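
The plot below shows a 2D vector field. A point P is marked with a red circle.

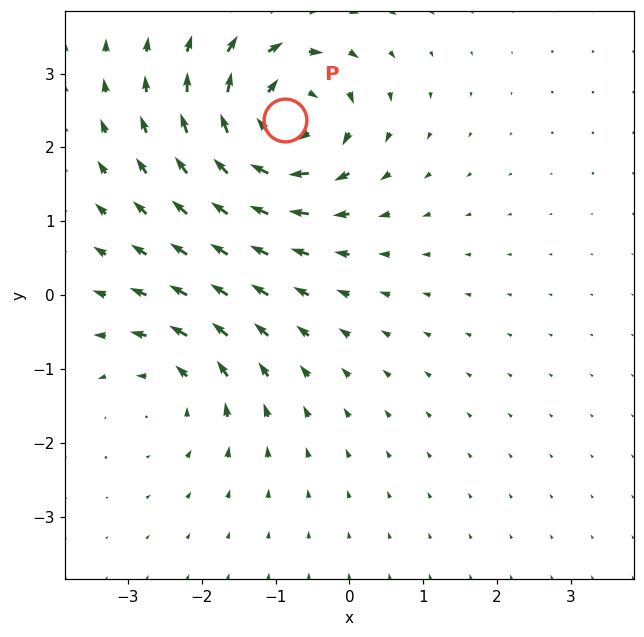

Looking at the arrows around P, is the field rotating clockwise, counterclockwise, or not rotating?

clockwise

Near P at (-0.9, 2.4) the arrows circulate clockwise. The curl (z-component) there is about -6; negative curl means clockwise rotation.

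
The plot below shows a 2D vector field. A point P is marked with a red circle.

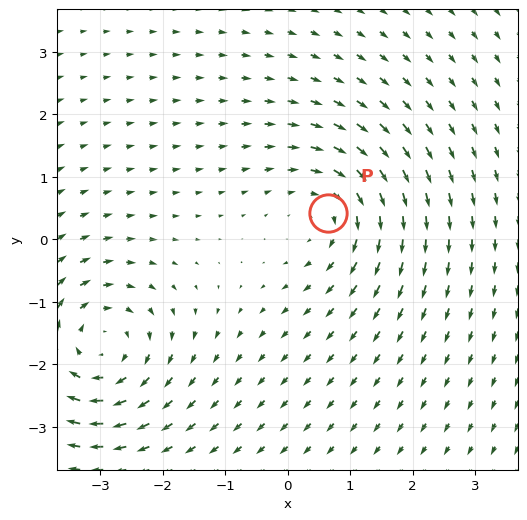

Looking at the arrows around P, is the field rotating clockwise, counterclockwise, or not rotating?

clockwise

Near P at (0.6, 0.4) the arrows circulate clockwise. The curl (z-component) there is about -4; negative curl means clockwise rotation.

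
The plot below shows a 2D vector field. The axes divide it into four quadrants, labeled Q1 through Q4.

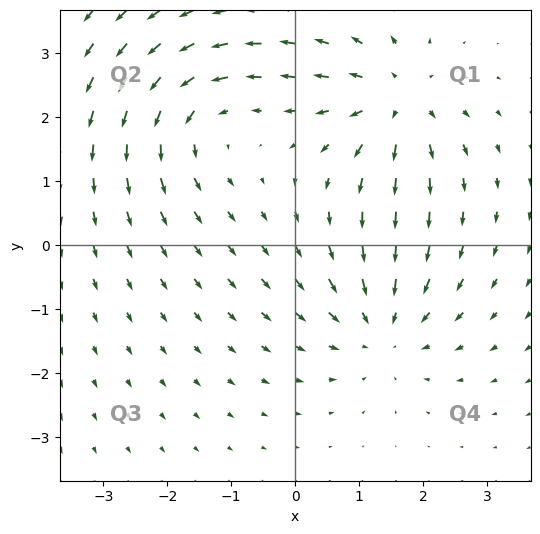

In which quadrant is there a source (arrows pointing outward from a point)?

The source sits at approximately (1.6, 2.2), which lies in quadrant Q1. The divergence there is about +6, positive as expected for a source.

Q1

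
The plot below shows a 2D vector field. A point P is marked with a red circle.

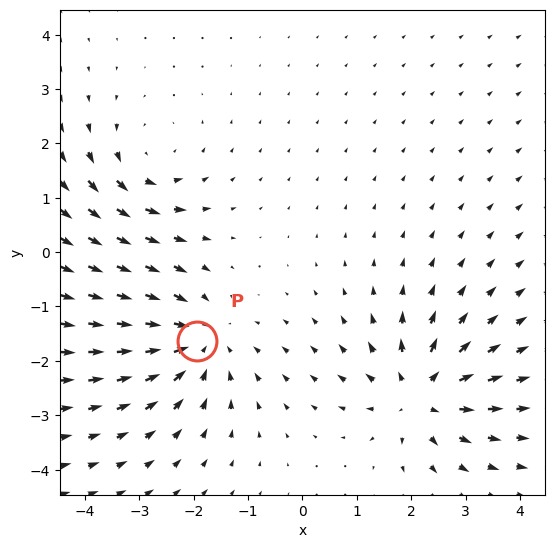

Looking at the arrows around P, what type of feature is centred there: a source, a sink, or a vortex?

At P (-1.9, -1.6) the arrows converge inward. Divergence about -4, curl ≈0 — negative divergence with near-zero curl is a sink.

sink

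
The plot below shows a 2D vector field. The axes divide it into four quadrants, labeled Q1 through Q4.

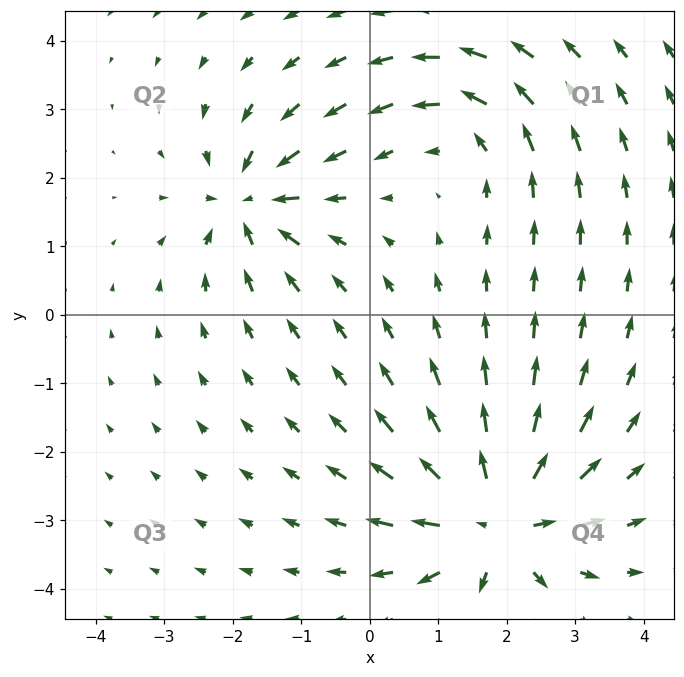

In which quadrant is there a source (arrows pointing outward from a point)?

Q4

The source sits at approximately (1.8, -3.0), which lies in quadrant Q4. The divergence there is about +5, positive as expected for a source.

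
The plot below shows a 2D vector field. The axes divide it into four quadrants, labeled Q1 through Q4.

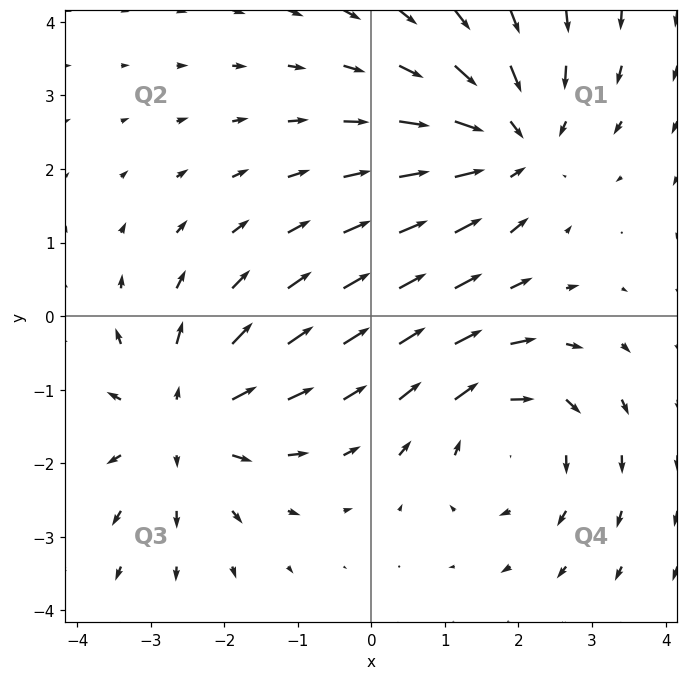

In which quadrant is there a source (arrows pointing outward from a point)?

The source sits at approximately (-2.6, -1.4), which lies in quadrant Q3. The divergence there is about +4, positive as expected for a source.

Q3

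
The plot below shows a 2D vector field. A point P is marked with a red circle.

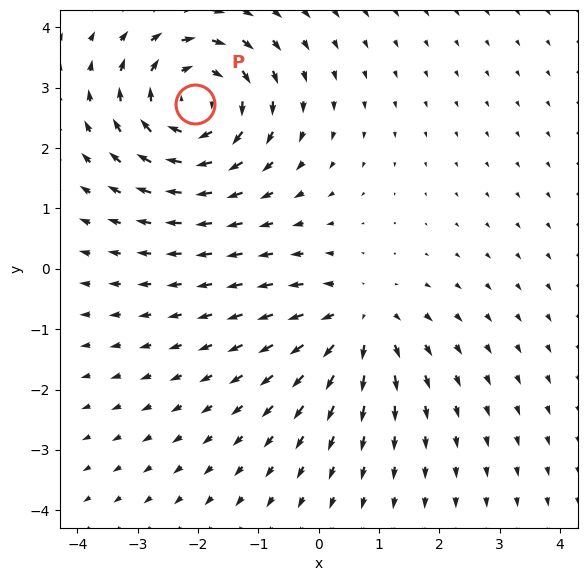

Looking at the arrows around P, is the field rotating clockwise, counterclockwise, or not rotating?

clockwise

Near P at (-2.0, 2.7) the arrows circulate clockwise. The curl (z-component) there is about -4; negative curl means clockwise rotation.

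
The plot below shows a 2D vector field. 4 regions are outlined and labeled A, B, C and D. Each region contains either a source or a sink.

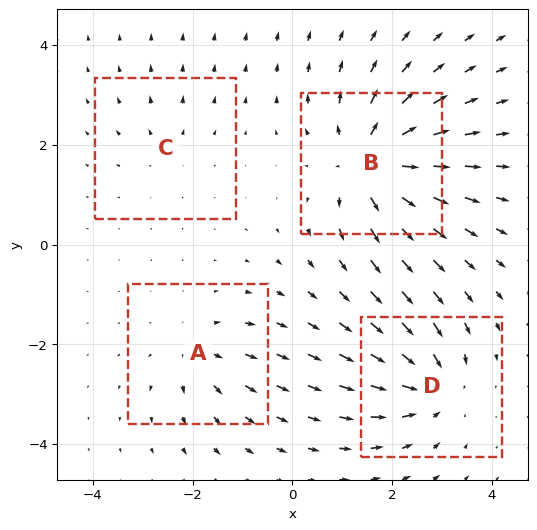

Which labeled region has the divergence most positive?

Divergence at each region's feature centre — A: about +4, B: about +7, C: about +2, D: about -6. Region B is most positive.

B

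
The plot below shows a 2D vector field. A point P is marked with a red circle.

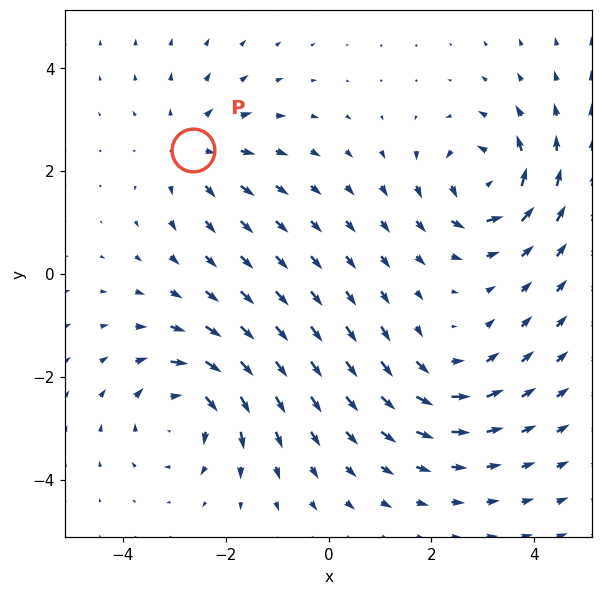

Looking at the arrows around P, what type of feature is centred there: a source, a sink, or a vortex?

source

At P (-2.6, 2.4) the arrows spread outward. Divergence about +4, curl ≈0 — positive divergence with near-zero curl is a source.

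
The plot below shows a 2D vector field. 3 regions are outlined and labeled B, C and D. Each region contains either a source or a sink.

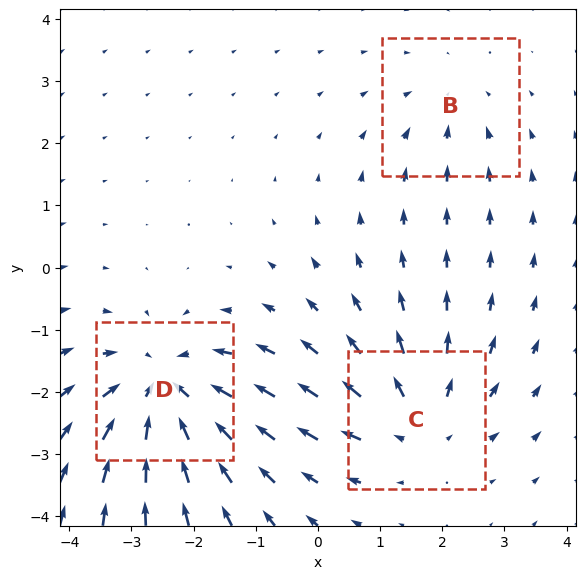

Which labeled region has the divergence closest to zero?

B

Divergence at each region's feature centre — B: about -2, C: about +3, D: about -4. Region B is closest to zero.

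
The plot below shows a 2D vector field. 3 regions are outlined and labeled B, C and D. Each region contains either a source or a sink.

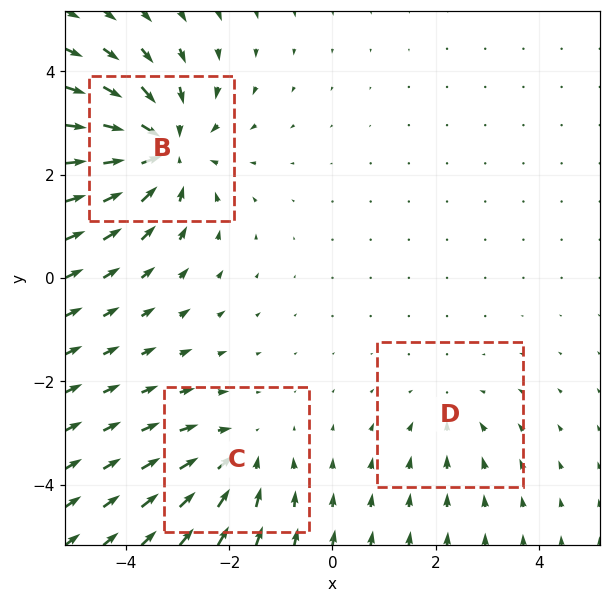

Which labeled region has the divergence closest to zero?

D

Divergence at each region's feature centre — B: about -4, C: about -3, D: about -2. Region D is closest to zero.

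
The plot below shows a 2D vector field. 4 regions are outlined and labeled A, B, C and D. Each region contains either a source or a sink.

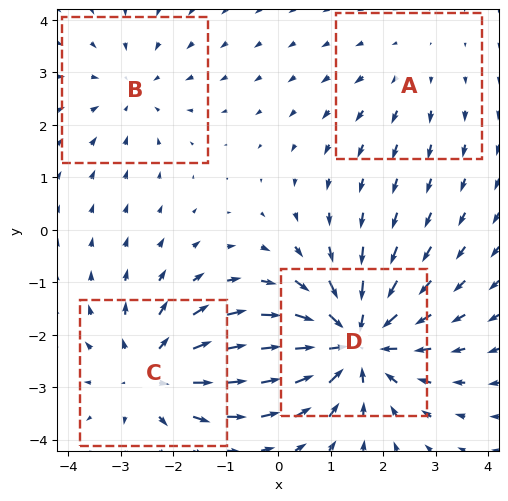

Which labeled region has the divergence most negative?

D

Divergence at each region's feature centre — A: about +2, B: about -3, C: about +4, D: about -6. Region D is most negative.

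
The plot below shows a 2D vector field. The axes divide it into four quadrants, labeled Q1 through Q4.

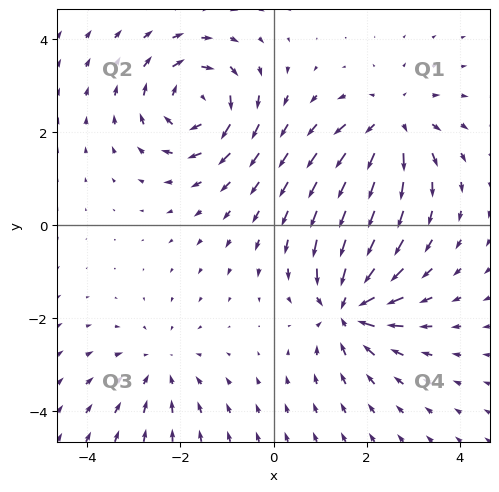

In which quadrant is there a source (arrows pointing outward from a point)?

The source sits at approximately (2.5, 2.2), which lies in quadrant Q1. The divergence there is about +5, positive as expected for a source.

Q1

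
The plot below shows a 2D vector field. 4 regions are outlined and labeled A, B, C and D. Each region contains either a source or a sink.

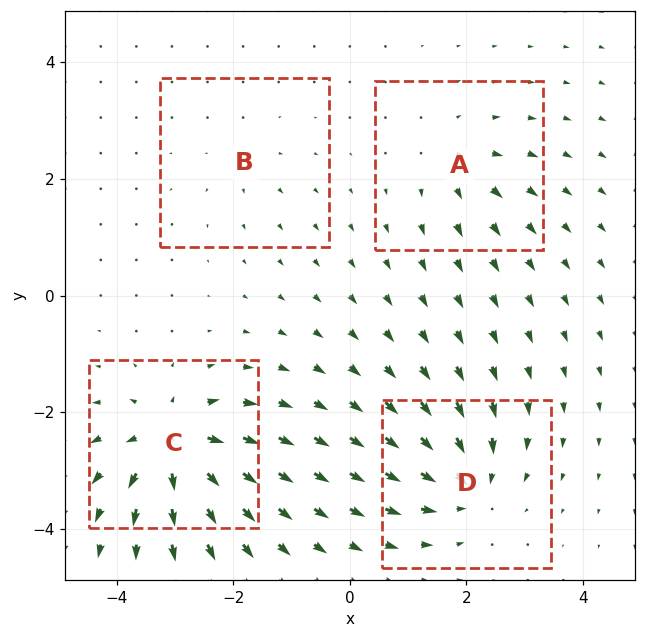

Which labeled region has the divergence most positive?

C

Divergence at each region's feature centre — A: about +4, B: about +2, C: about +8, D: about -6. Region C is most positive.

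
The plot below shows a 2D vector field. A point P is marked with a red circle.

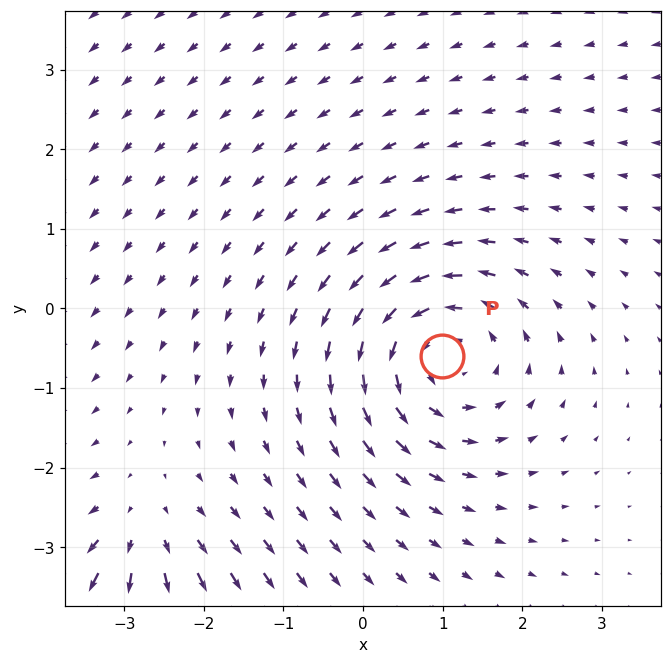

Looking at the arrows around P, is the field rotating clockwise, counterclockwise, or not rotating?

Near P at (1.0, -0.6) the arrows circulate counterclockwise. The curl (z-component) there is about +4; positive curl means counterclockwise rotation.

counterclockwise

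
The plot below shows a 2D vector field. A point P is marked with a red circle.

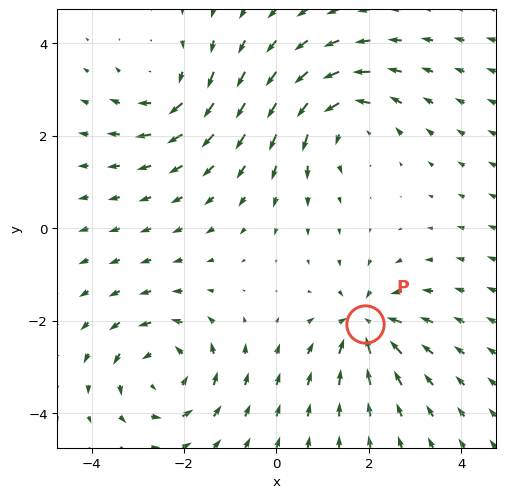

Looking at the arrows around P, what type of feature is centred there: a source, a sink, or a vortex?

sink

At P (1.9, -2.1) the arrows converge inward. Divergence about -4, curl ≈0 — negative divergence with near-zero curl is a sink.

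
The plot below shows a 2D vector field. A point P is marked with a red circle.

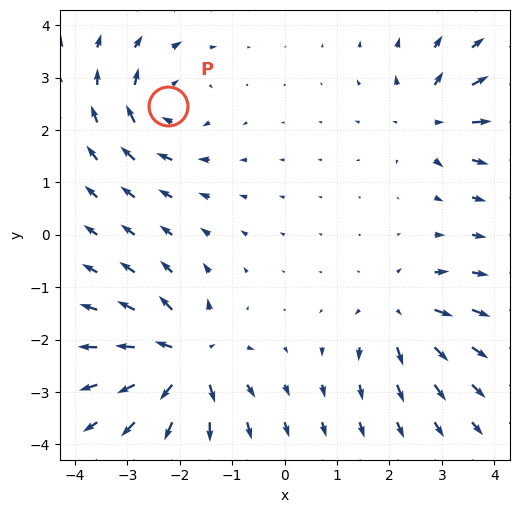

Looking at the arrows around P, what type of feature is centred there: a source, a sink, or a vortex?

At P (-2.2, 2.5) the arrows circulate clockwise. Divergence ≈0, curl about -4 — near-zero divergence with nonzero curl is a vortex.

vortex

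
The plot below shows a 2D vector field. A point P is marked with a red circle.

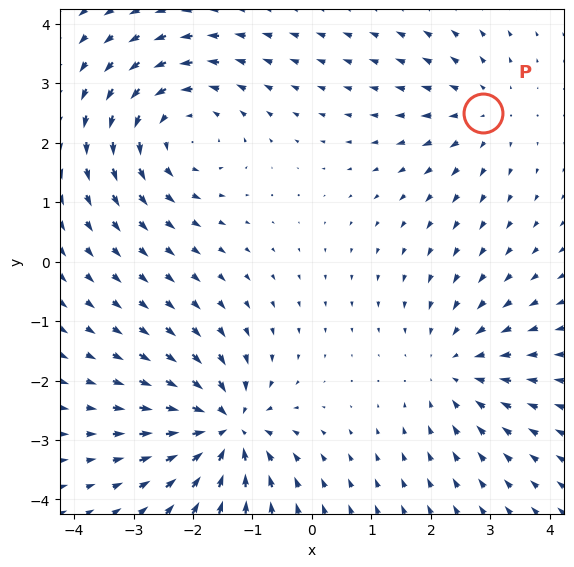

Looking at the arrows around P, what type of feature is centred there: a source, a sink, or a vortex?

source

At P (2.9, 2.5) the arrows spread outward. Divergence about +3, curl ≈0 — positive divergence with near-zero curl is a source.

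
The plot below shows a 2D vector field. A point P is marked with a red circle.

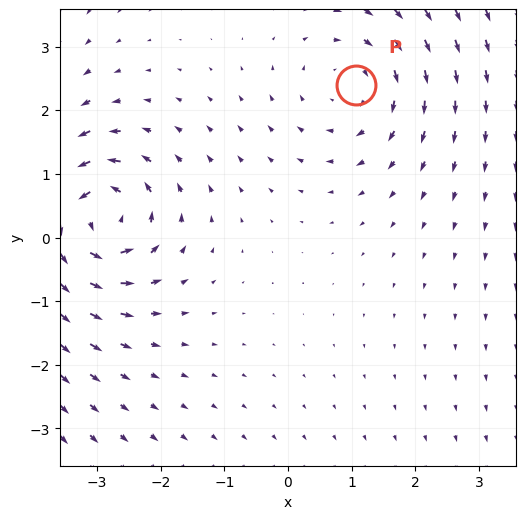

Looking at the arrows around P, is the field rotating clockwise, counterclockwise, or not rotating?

clockwise

Near P at (1.1, 2.4) the arrows circulate clockwise. The curl (z-component) there is about -2; negative curl means clockwise rotation.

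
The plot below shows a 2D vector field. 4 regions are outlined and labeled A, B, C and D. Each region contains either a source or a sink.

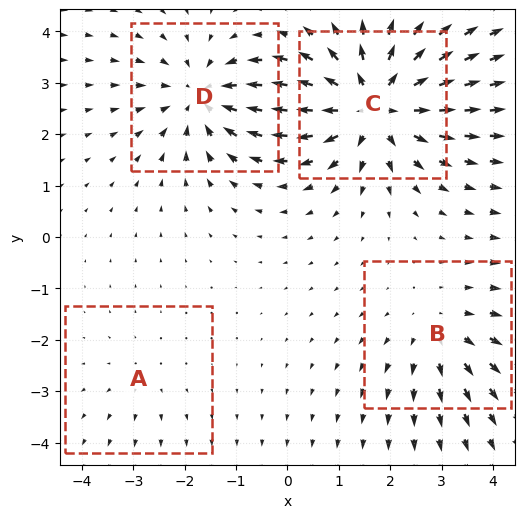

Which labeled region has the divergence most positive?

C

Divergence at each region's feature centre — A: about +2, B: about +3, C: about +7, D: about -5. Region C is most positive.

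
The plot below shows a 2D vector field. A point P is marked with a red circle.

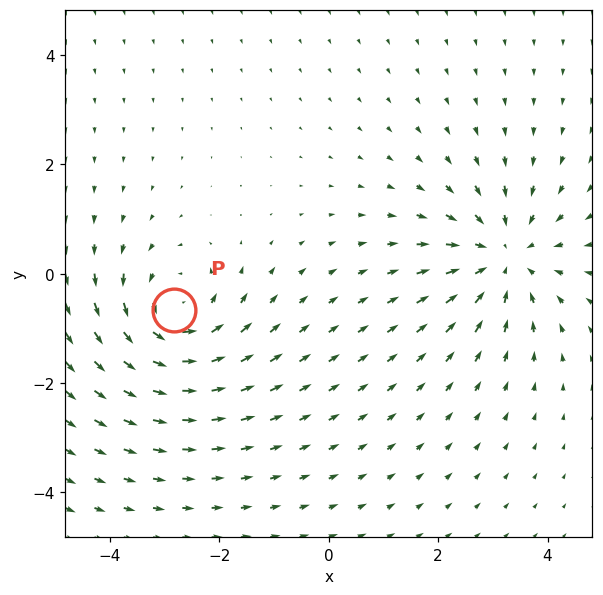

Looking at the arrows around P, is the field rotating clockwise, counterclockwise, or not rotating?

Near P at (-2.8, -0.7) the arrows circulate counterclockwise. The curl (z-component) there is about +4; positive curl means counterclockwise rotation.

counterclockwise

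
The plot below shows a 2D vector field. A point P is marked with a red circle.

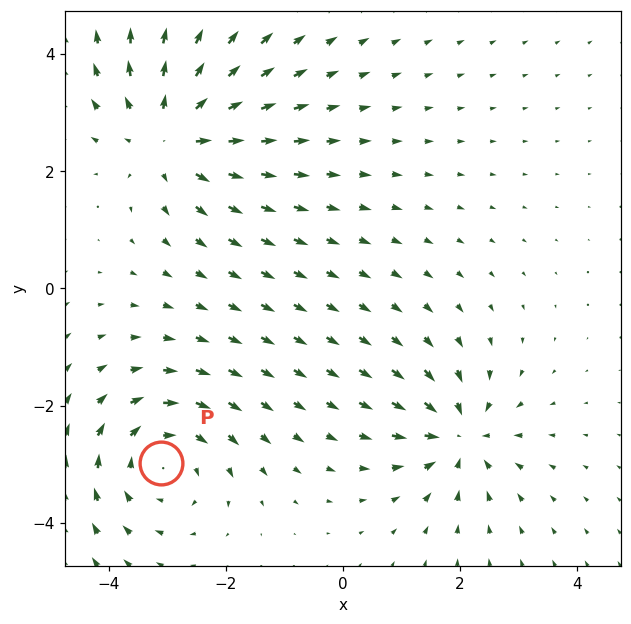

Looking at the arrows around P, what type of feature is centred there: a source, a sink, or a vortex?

vortex

At P (-3.1, -3.0) the arrows circulate clockwise. Divergence ≈0, curl about -4 — near-zero divergence with nonzero curl is a vortex.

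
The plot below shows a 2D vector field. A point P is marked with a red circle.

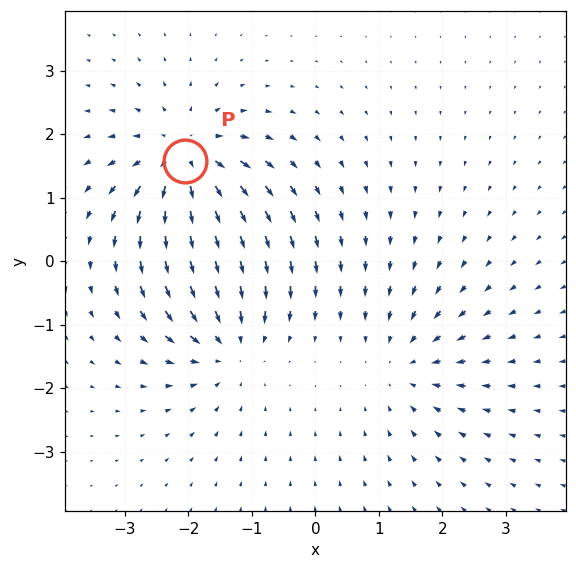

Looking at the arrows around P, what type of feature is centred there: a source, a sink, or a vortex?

source

At P (-2.1, 1.6) the arrows spread outward. Divergence about +5, curl ≈0 — positive divergence with near-zero curl is a source.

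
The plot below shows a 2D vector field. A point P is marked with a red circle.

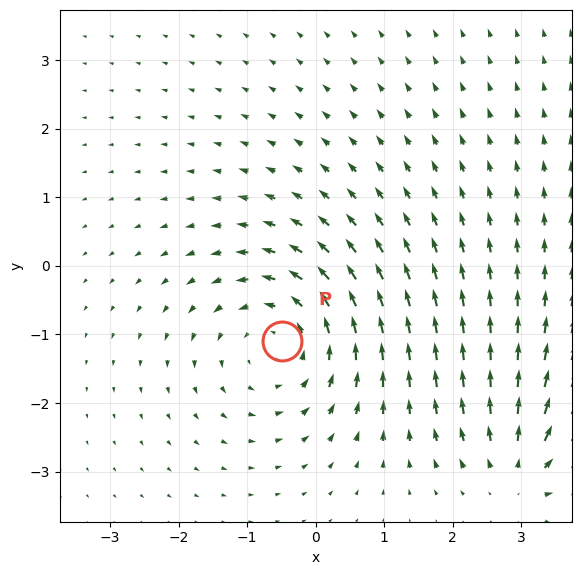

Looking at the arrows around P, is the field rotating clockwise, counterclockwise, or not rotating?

Near P at (-0.5, -1.1) the arrows circulate counterclockwise. The curl (z-component) there is about +4; positive curl means counterclockwise rotation.

counterclockwise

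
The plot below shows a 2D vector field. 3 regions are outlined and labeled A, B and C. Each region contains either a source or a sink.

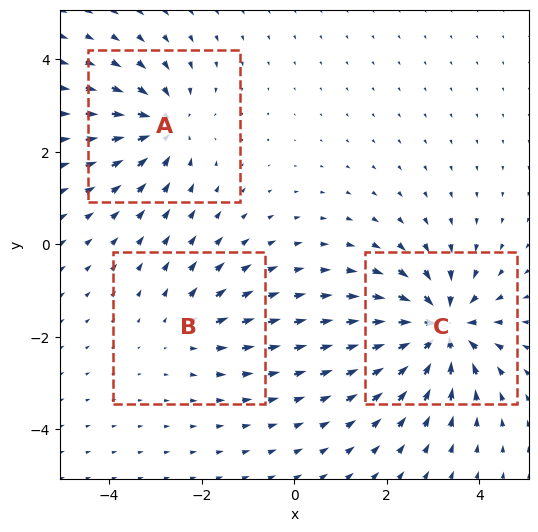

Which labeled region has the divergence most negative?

Divergence at each region's feature centre — A: about -4, B: about +2, C: about -6. Region C is most negative.

C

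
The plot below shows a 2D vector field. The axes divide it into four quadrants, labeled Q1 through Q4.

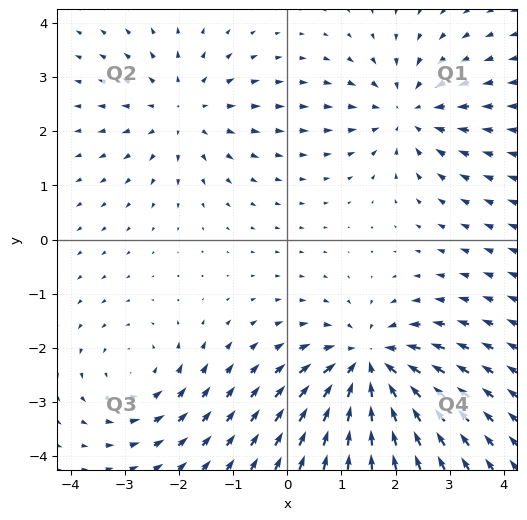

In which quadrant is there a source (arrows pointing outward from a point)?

The source sits at approximately (-1.9, 2.4), which lies in quadrant Q2. The divergence there is about +3, positive as expected for a source.

Q2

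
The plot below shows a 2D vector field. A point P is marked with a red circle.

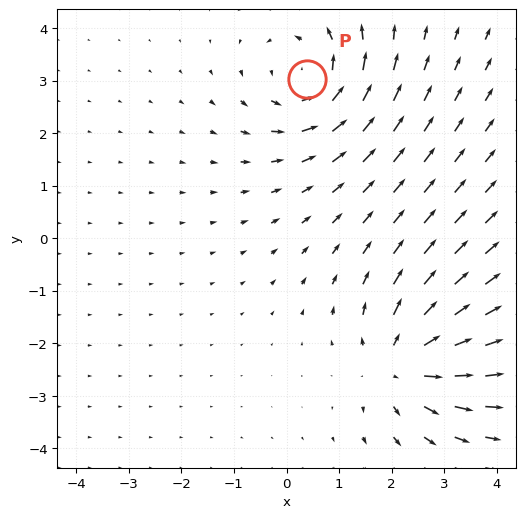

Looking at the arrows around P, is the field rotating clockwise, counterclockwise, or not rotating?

counterclockwise

Near P at (0.4, 3.0) the arrows circulate counterclockwise. The curl (z-component) there is about +4; positive curl means counterclockwise rotation.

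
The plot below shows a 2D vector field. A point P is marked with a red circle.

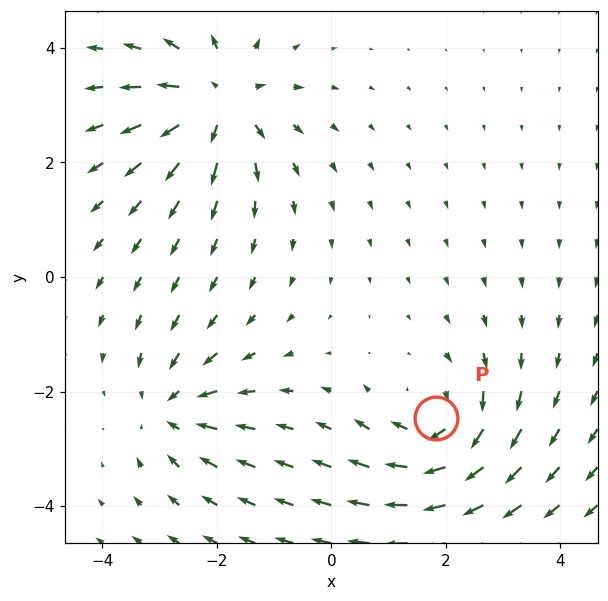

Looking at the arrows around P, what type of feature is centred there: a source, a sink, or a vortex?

vortex

At P (1.8, -2.5) the arrows circulate clockwise. Divergence ≈0, curl about -4 — near-zero divergence with nonzero curl is a vortex.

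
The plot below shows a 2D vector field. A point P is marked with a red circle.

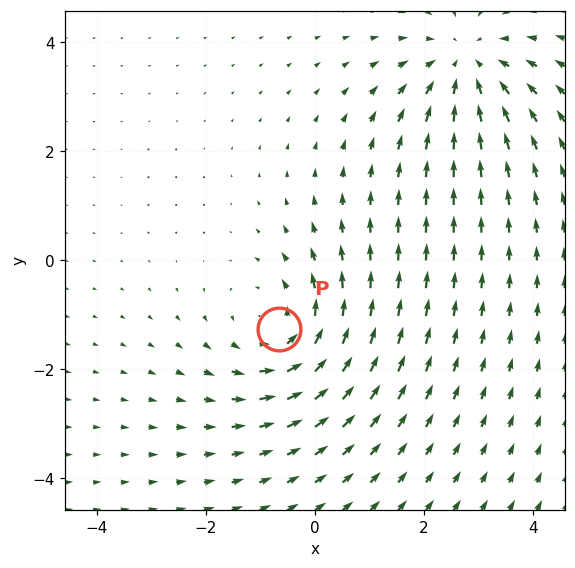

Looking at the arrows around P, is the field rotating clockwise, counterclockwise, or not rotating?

Near P at (-0.7, -1.3) the arrows circulate counterclockwise. The curl (z-component) there is about +3; positive curl means counterclockwise rotation.

counterclockwise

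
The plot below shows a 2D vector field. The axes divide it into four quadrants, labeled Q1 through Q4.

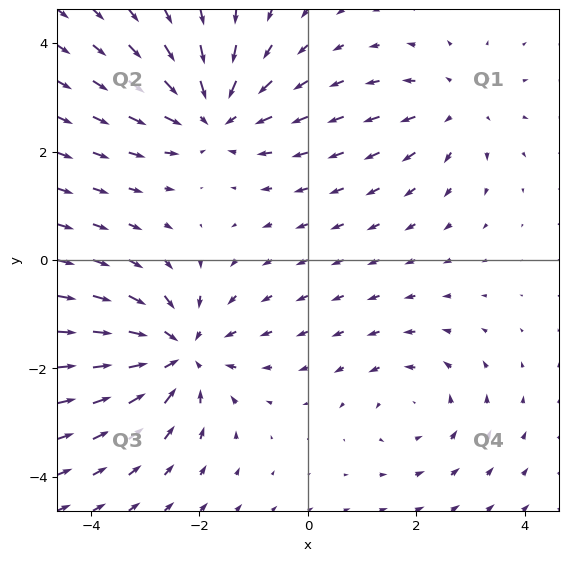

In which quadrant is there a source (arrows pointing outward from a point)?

The source sits at approximately (2.7, 2.8), which lies in quadrant Q1. The divergence there is about +3, positive as expected for a source.

Q1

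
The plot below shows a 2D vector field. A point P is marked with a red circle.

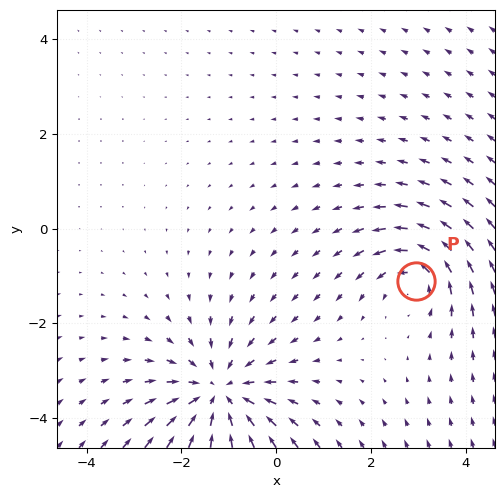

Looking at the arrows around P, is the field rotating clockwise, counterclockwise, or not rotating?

counterclockwise

Near P at (2.9, -1.1) the arrows circulate counterclockwise. The curl (z-component) there is about +4; positive curl means counterclockwise rotation.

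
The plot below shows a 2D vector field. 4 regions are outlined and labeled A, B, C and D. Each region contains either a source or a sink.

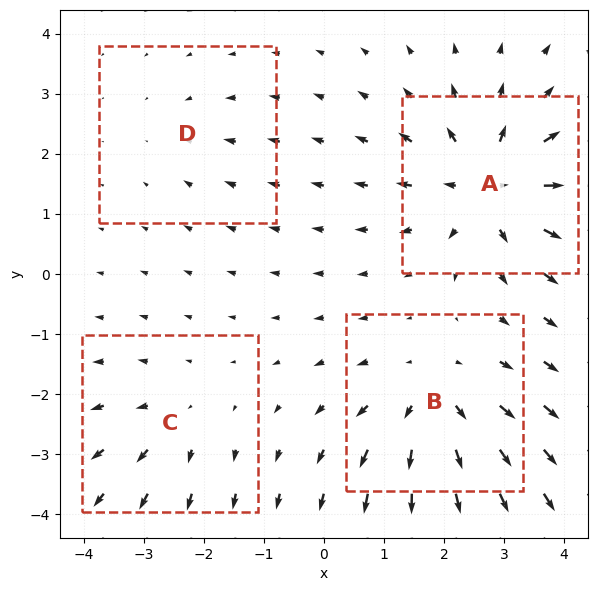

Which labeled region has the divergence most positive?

A

Divergence at each region's feature centre — A: about +7, B: about +5, C: about +3, D: about -2. Region A is most positive.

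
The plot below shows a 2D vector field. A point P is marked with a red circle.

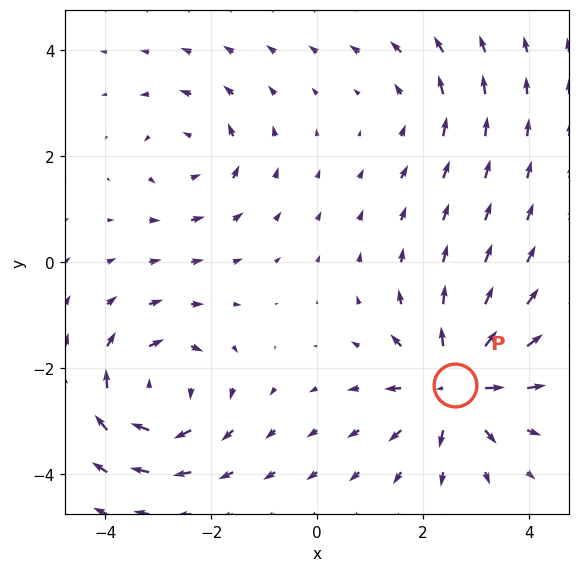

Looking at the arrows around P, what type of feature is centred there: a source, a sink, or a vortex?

source

At P (2.6, -2.3) the arrows spread outward. Divergence about +7, curl ≈0 — positive divergence with near-zero curl is a source.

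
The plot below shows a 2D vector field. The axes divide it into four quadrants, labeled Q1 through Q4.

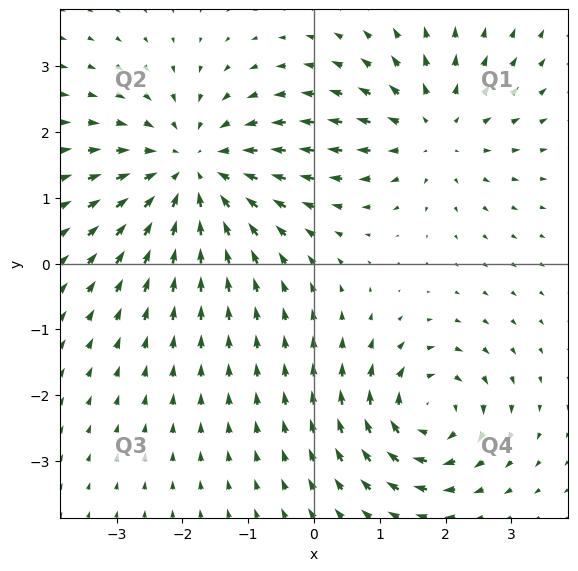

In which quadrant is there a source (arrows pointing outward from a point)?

The source sits at approximately (1.8, 2.0), which lies in quadrant Q1. The divergence there is about +3, positive as expected for a source.

Q1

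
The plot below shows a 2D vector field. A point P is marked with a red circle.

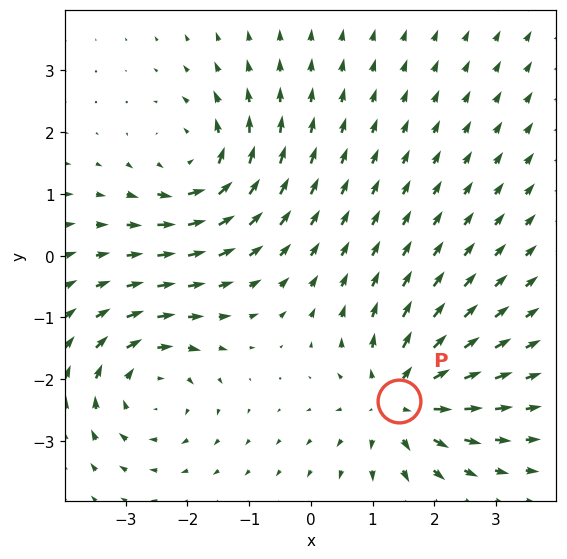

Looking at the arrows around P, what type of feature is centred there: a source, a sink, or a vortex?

At P (1.4, -2.3) the arrows spread outward. Divergence about +5, curl ≈0 — positive divergence with near-zero curl is a source.

source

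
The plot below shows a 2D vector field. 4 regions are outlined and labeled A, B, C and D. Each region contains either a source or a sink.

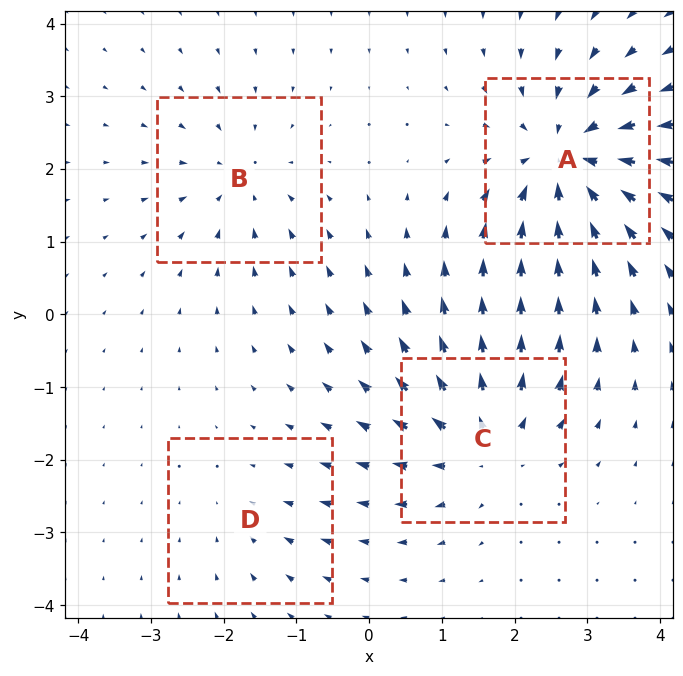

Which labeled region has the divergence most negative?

A

Divergence at each region's feature centre — A: about -7, B: about -4, C: about +5, D: about -2. Region A is most negative.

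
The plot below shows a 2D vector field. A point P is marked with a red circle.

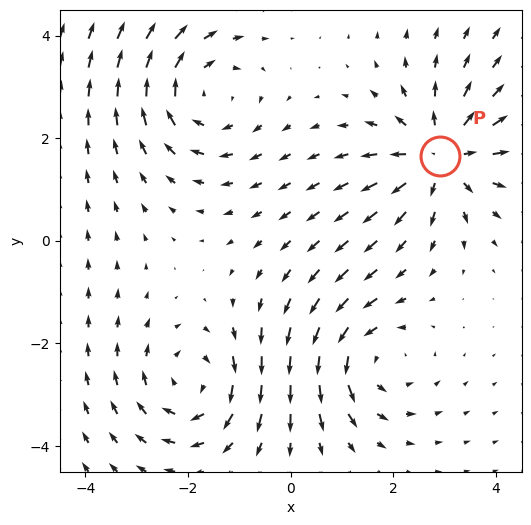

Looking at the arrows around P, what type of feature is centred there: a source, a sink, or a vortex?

source

At P (2.9, 1.7) the arrows spread outward. Divergence about +3, curl ≈0 — positive divergence with near-zero curl is a source.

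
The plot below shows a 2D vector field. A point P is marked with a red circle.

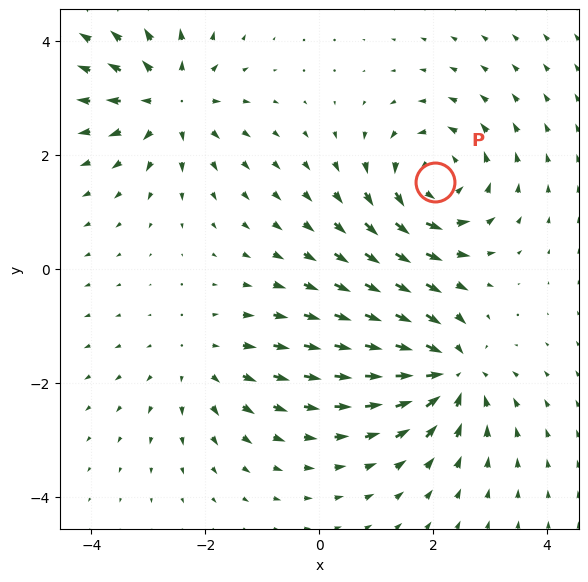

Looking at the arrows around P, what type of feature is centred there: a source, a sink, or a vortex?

At P (2.0, 1.5) the arrows circulate counterclockwise. Divergence ≈0, curl about +5 — near-zero divergence with nonzero curl is a vortex.

vortex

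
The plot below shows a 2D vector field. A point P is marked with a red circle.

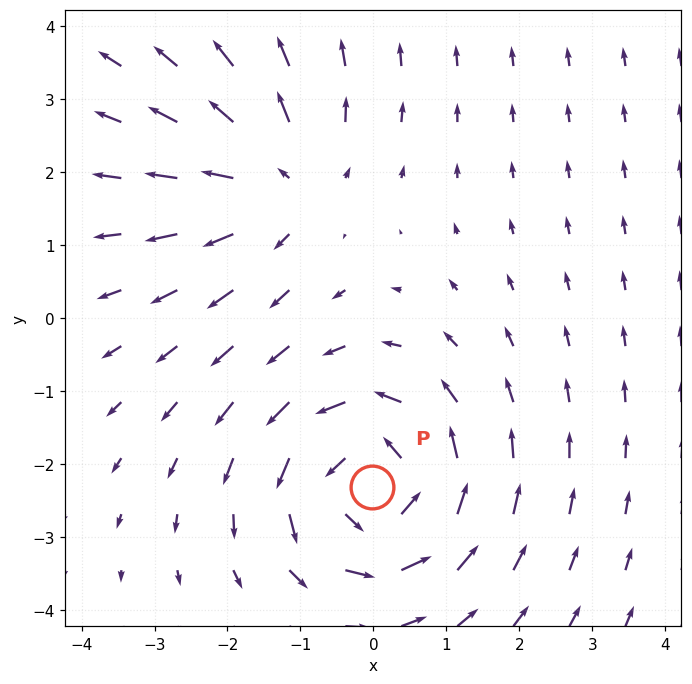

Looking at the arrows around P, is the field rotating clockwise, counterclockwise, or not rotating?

Near P at (-0.0, -2.3) the arrows circulate counterclockwise. The curl (z-component) there is about +4; positive curl means counterclockwise rotation.

counterclockwise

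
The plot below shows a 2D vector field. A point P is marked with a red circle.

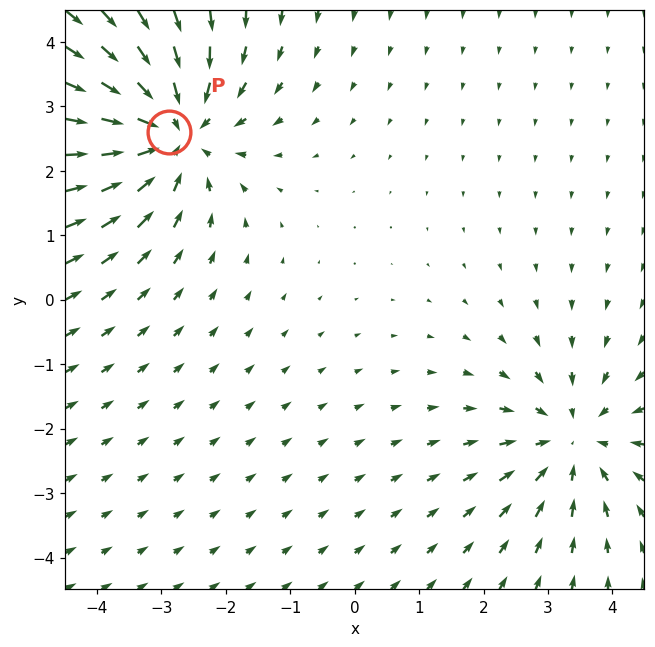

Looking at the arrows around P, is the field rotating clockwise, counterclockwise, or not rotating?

Near P at (-2.9, 2.6) the arrows show no circulation. The curl there is ≈0.

not rotating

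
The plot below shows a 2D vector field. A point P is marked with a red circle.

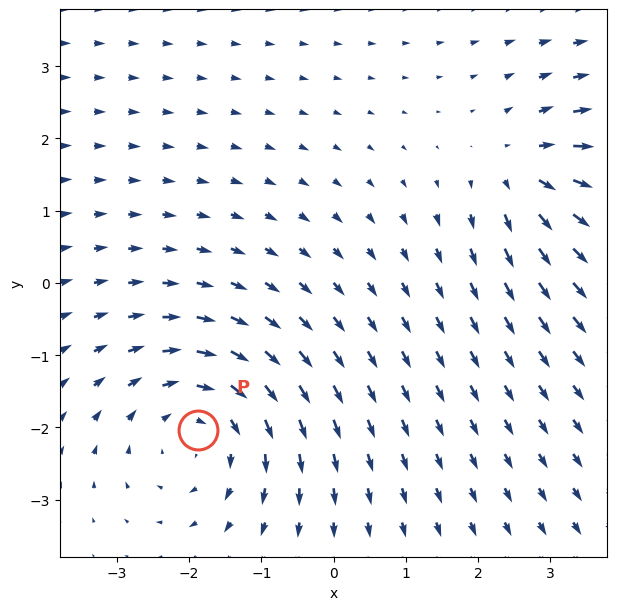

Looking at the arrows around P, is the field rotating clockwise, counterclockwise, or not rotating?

clockwise

Near P at (-1.9, -2.0) the arrows circulate clockwise. The curl (z-component) there is about -4; negative curl means clockwise rotation.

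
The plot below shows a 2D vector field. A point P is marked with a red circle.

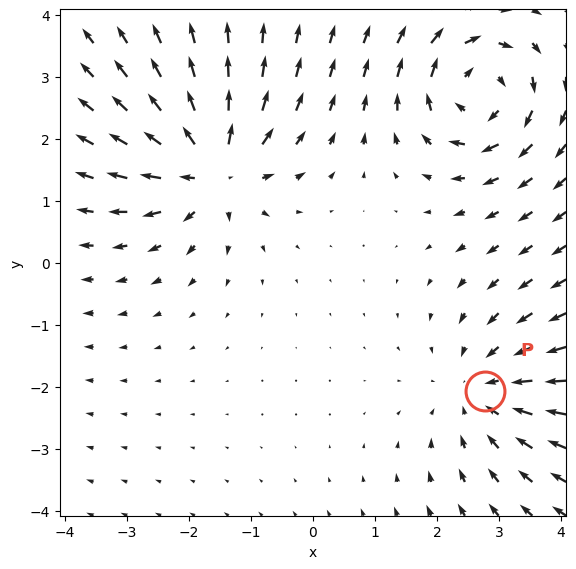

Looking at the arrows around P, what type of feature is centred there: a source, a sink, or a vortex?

sink

At P (2.8, -2.1) the arrows converge inward. Divergence about -3, curl ≈0 — negative divergence with near-zero curl is a sink.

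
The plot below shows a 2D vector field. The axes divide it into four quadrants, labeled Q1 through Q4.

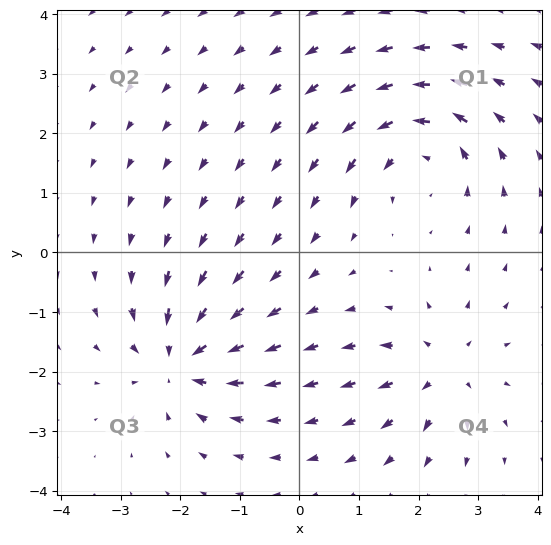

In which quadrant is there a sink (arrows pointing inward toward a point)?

Q3

The sink sits at approximately (-2.0, -1.8), which lies in quadrant Q3. The divergence there is about -5, negative as expected for a sink.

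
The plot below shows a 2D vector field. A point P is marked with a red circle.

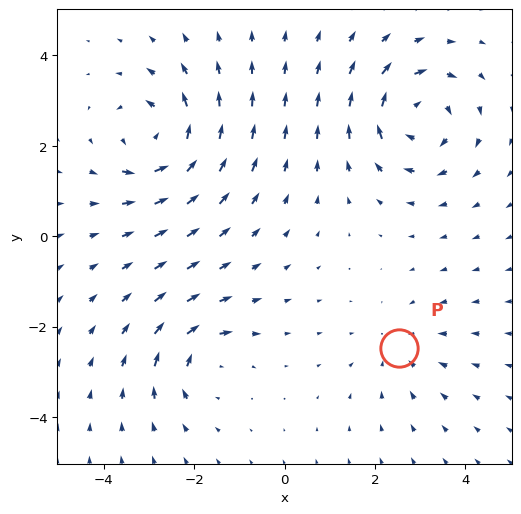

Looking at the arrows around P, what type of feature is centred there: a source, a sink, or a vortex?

sink

At P (2.5, -2.5) the arrows converge inward. Divergence about -2, curl ≈0 — negative divergence with near-zero curl is a sink.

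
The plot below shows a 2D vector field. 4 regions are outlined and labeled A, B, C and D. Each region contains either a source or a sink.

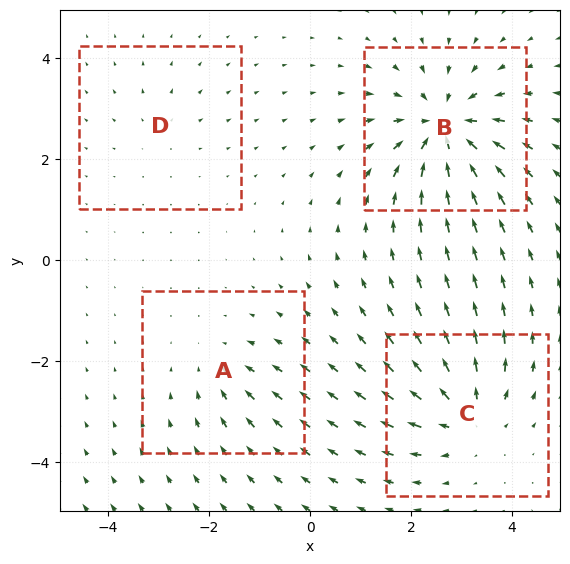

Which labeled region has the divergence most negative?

Divergence at each region's feature centre — A: about -3, B: about -8, C: about +6, D: about +2. Region B is most negative.

B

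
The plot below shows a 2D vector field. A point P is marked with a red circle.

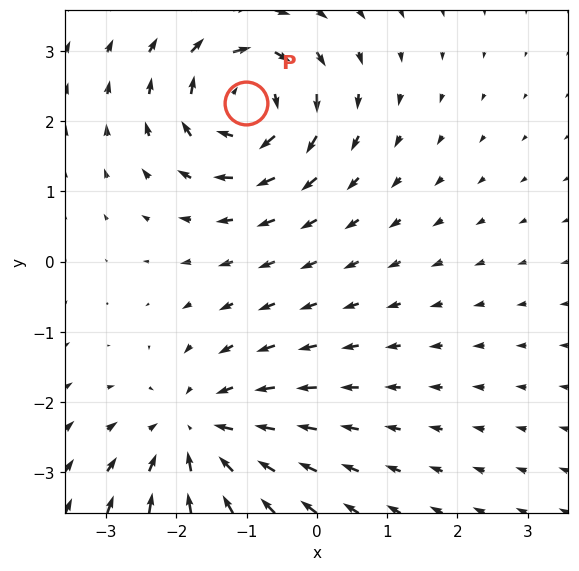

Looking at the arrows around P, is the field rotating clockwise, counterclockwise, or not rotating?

clockwise

Near P at (-1.0, 2.3) the arrows circulate clockwise. The curl (z-component) there is about -4; negative curl means clockwise rotation.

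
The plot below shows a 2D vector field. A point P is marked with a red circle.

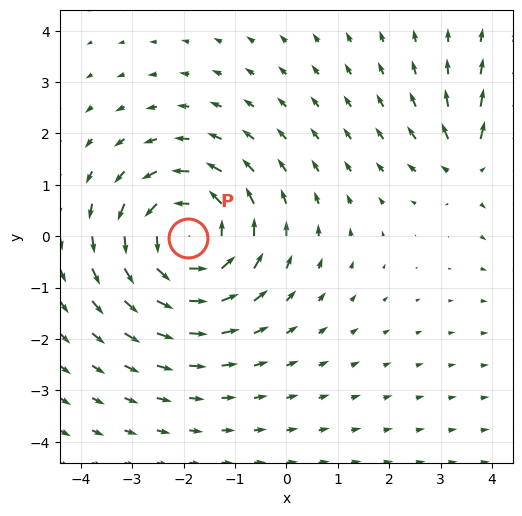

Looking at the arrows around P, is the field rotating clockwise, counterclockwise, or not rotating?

Near P at (-1.9, -0.0) the arrows circulate counterclockwise. The curl (z-component) there is about +4; positive curl means counterclockwise rotation.

counterclockwise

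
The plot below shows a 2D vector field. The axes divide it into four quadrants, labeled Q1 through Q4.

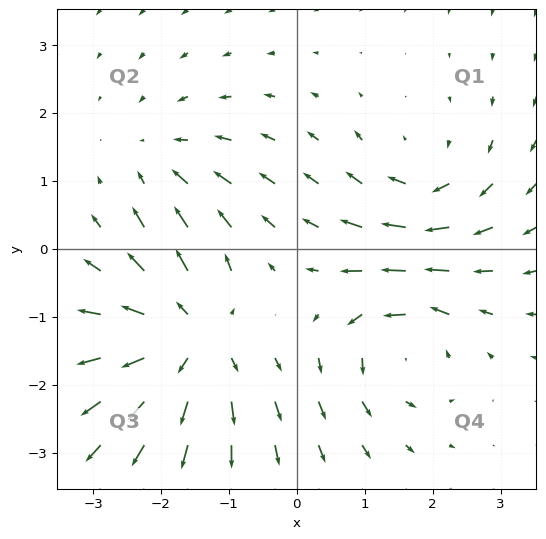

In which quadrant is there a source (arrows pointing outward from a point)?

The source sits at approximately (-1.6, -1.3), which lies in quadrant Q3. The divergence there is about +5, positive as expected for a source.

Q3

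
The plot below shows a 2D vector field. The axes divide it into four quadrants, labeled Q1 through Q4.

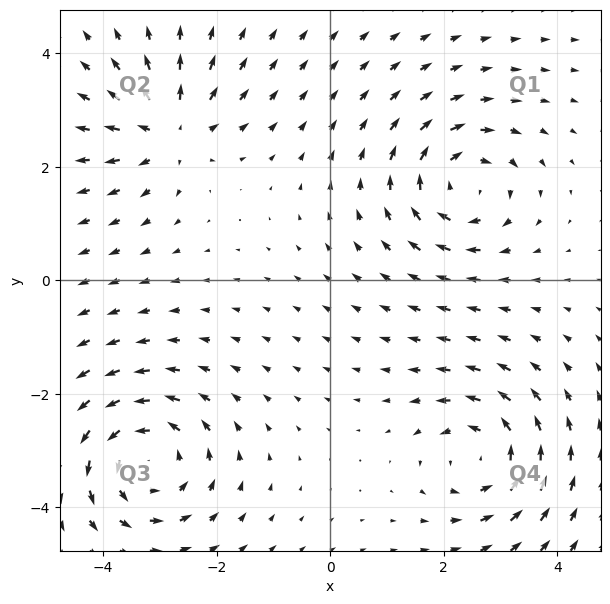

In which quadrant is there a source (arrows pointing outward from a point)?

The source sits at approximately (-2.8, 2.6), which lies in quadrant Q2. The divergence there is about +4, positive as expected for a source.

Q2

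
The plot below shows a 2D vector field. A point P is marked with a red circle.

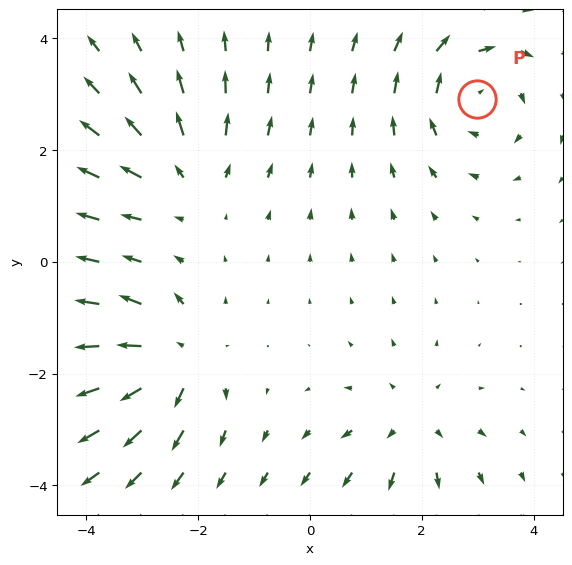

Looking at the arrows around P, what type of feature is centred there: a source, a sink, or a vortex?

vortex

At P (3.0, 2.9) the arrows circulate clockwise. Divergence ≈0, curl about -5 — near-zero divergence with nonzero curl is a vortex.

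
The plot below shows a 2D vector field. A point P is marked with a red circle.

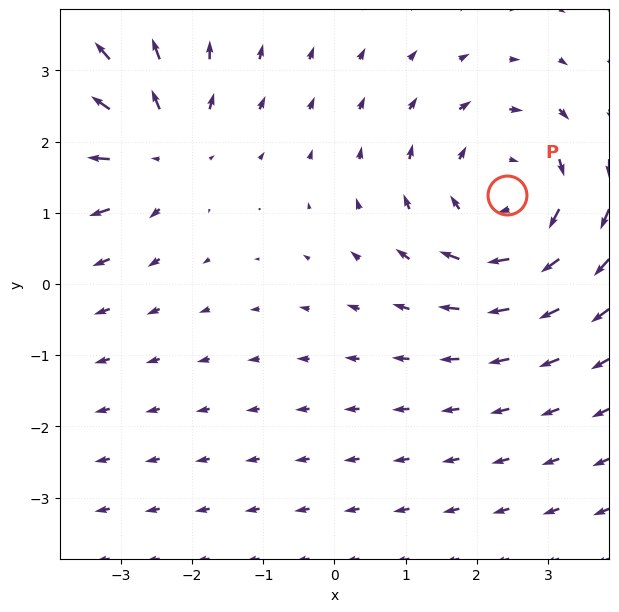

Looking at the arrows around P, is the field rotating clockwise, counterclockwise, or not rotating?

clockwise

Near P at (2.4, 1.2) the arrows circulate clockwise. The curl (z-component) there is about -4; negative curl means clockwise rotation.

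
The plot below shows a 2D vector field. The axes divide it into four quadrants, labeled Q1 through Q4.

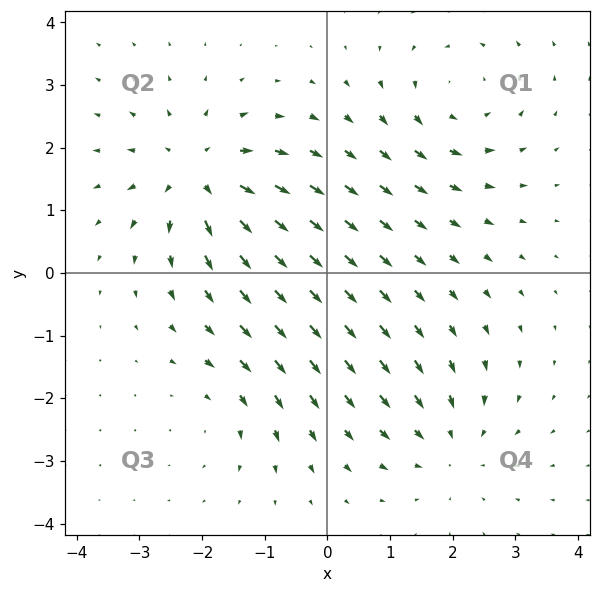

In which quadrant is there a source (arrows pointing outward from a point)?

Q2

The source sits at approximately (-2.1, 1.6), which lies in quadrant Q2. The divergence there is about +6, positive as expected for a source.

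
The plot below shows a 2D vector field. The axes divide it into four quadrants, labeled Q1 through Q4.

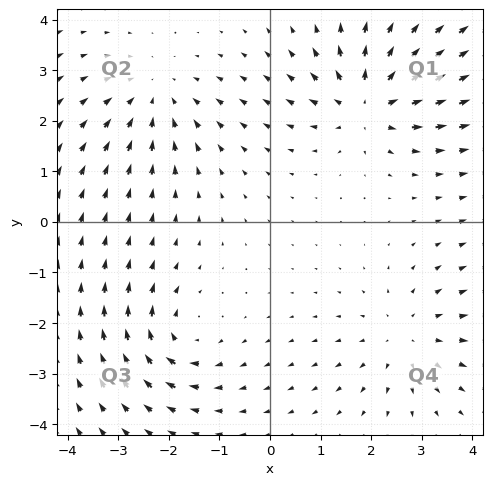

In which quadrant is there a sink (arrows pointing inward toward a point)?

The sink sits at approximately (-2.3, 2.5), which lies in quadrant Q2. The divergence there is about -3, negative as expected for a sink.

Q2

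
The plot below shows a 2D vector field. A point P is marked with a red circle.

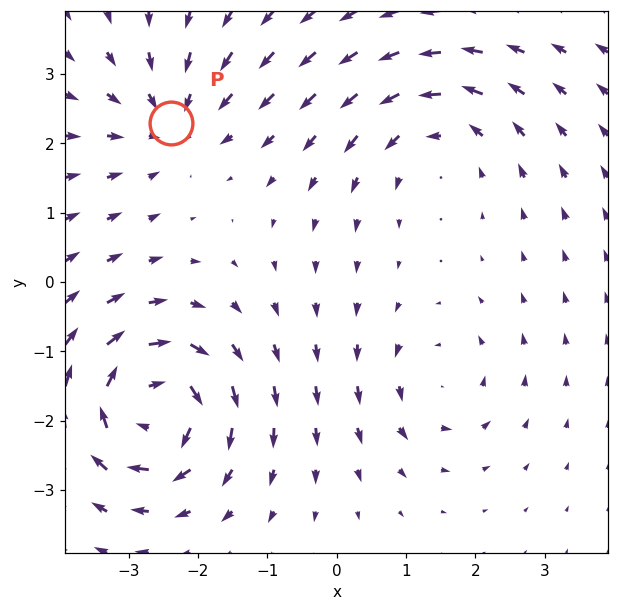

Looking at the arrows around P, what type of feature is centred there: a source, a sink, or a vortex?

sink

At P (-2.4, 2.3) the arrows converge inward. Divergence about -4, curl ≈0 — negative divergence with near-zero curl is a sink.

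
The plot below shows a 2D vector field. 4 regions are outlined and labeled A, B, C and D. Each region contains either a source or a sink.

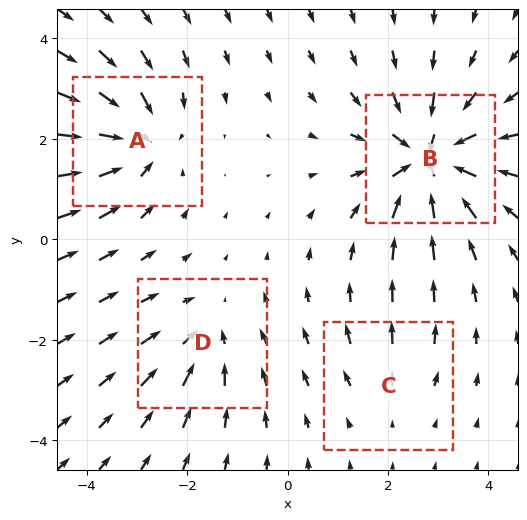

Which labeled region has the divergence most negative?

Divergence at each region's feature centre — A: about -6, B: about -8, C: about +2, D: about -3. Region B is most negative.

B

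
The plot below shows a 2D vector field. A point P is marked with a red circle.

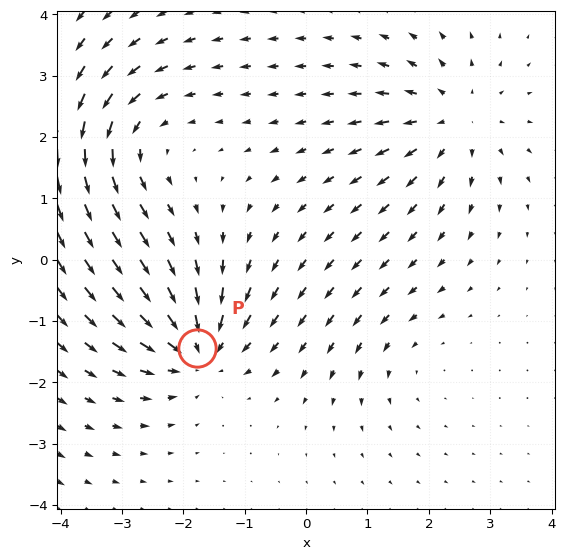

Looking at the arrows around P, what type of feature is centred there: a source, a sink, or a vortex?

sink

At P (-1.8, -1.4) the arrows converge inward. Divergence about -6, curl ≈0 — negative divergence with near-zero curl is a sink.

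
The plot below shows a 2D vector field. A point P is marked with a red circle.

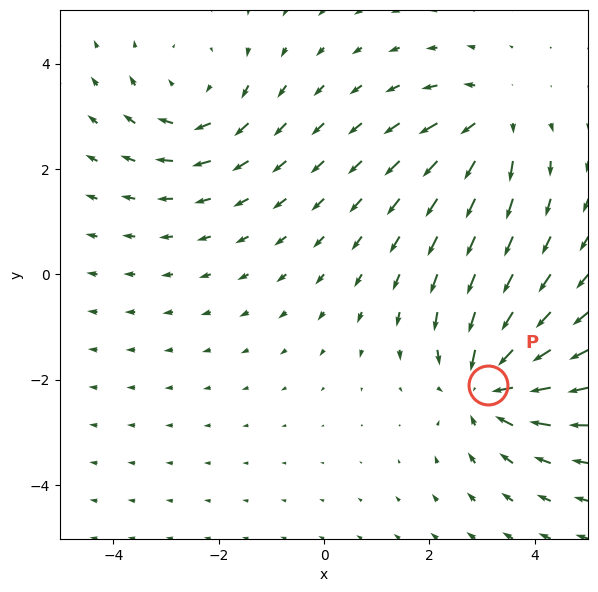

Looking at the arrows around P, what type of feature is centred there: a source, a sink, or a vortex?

At P (3.1, -2.1) the arrows converge inward. Divergence about -4, curl ≈0 — negative divergence with near-zero curl is a sink.

sink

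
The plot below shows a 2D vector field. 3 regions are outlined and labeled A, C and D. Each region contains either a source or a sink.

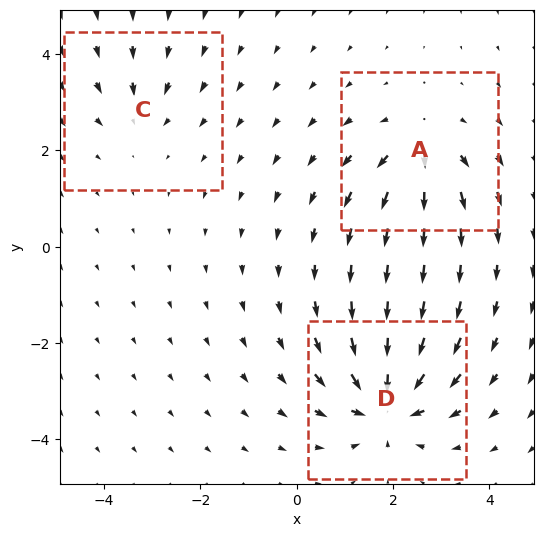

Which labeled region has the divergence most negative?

Divergence at each region's feature centre — A: about +4, C: about -2, D: about -6. Region D is most negative.

D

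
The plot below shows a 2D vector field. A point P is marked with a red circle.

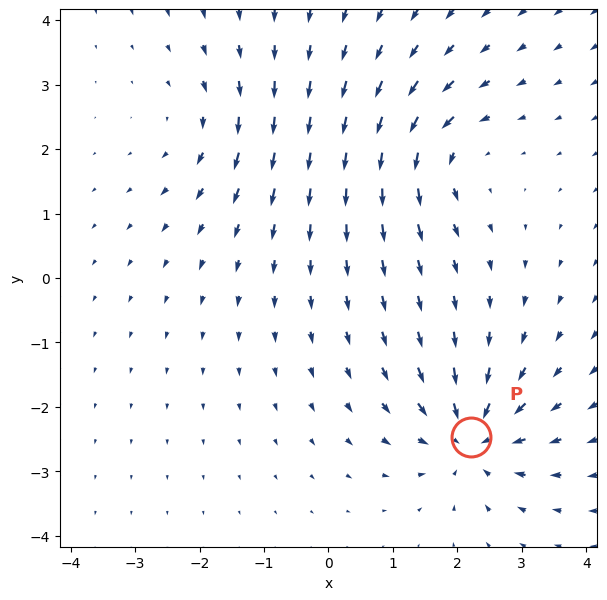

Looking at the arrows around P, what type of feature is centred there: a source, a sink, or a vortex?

sink

At P (2.2, -2.5) the arrows converge inward. Divergence about -5, curl ≈0 — negative divergence with near-zero curl is a sink.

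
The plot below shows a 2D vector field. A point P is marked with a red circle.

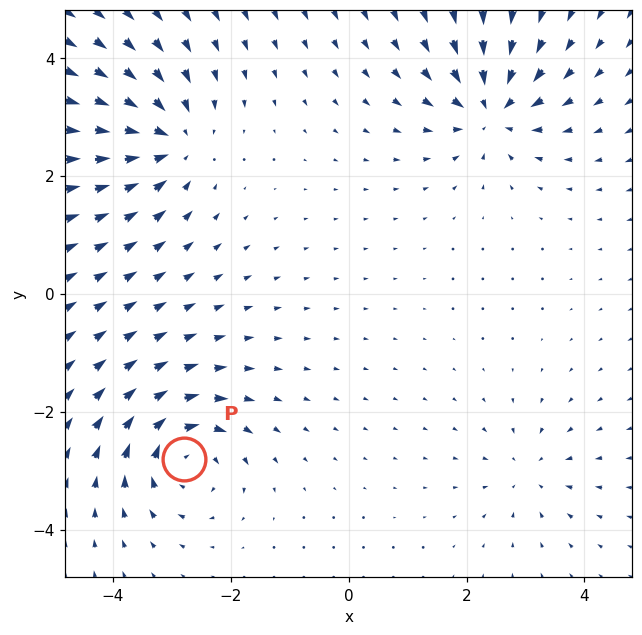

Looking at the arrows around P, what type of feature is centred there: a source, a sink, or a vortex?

At P (-2.8, -2.8) the arrows circulate clockwise. Divergence ≈0, curl about -6 — near-zero divergence with nonzero curl is a vortex.

vortex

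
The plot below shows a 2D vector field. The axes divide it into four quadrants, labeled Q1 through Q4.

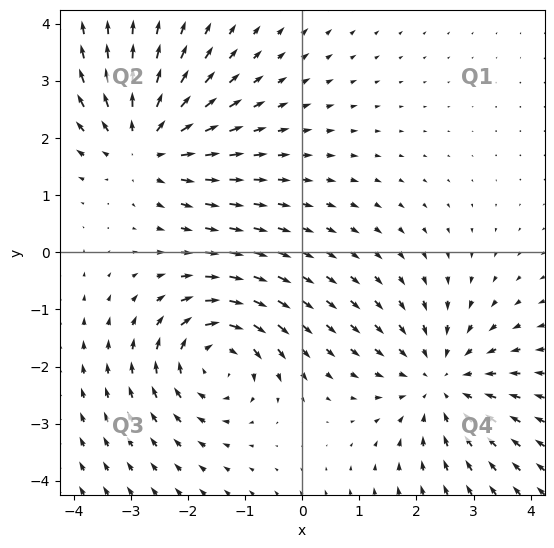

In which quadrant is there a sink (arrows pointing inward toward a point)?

The sink sits at approximately (2.4, -2.3), which lies in quadrant Q4. The divergence there is about -3, negative as expected for a sink.

Q4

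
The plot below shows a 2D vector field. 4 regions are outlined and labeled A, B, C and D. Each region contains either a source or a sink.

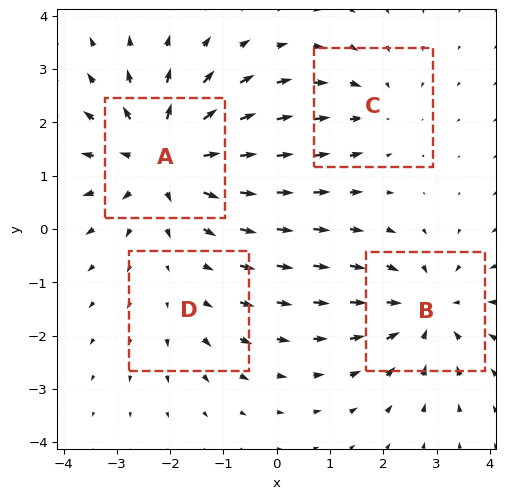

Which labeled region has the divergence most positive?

Divergence at each region's feature centre — A: about +6, B: about -4, C: about -3, D: about +2. Region A is most positive.

A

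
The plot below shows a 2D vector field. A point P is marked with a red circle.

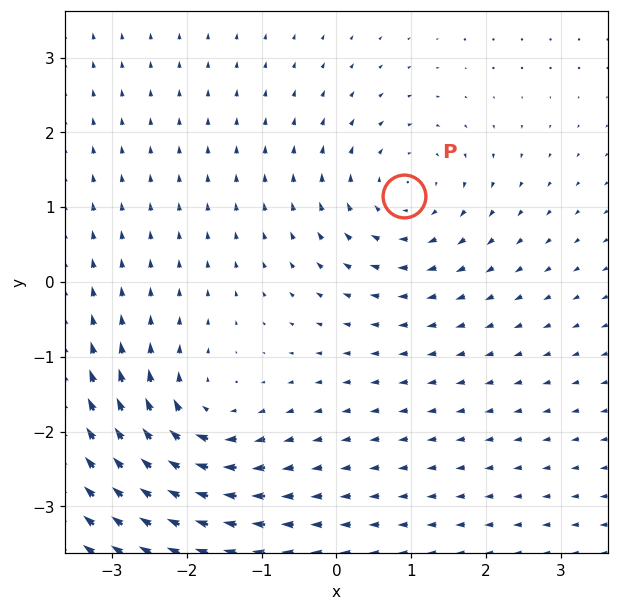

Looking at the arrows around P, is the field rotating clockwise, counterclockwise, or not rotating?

clockwise

Near P at (0.9, 1.2) the arrows circulate clockwise. The curl (z-component) there is about -3; negative curl means clockwise rotation.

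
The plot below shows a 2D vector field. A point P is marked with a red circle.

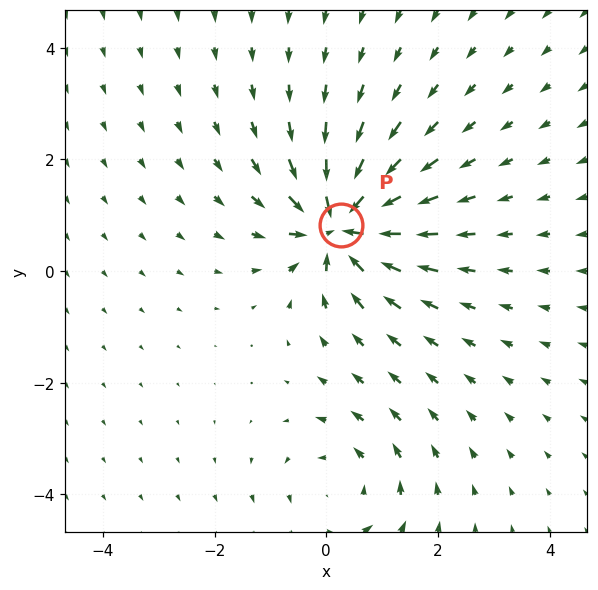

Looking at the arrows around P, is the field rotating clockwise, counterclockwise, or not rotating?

not rotating

Near P at (0.3, 0.8) the arrows show no circulation. The curl there is ≈0.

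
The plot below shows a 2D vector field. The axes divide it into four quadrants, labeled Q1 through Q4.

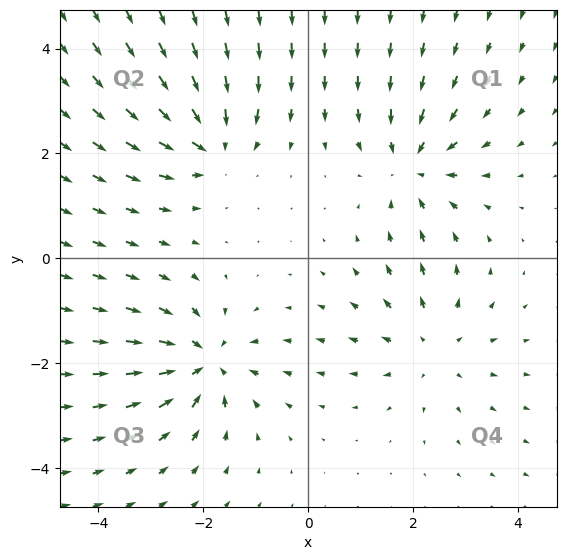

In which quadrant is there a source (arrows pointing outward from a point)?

The source sits at approximately (2.4, -1.7), which lies in quadrant Q4. The divergence there is about +2, positive as expected for a source.

Q4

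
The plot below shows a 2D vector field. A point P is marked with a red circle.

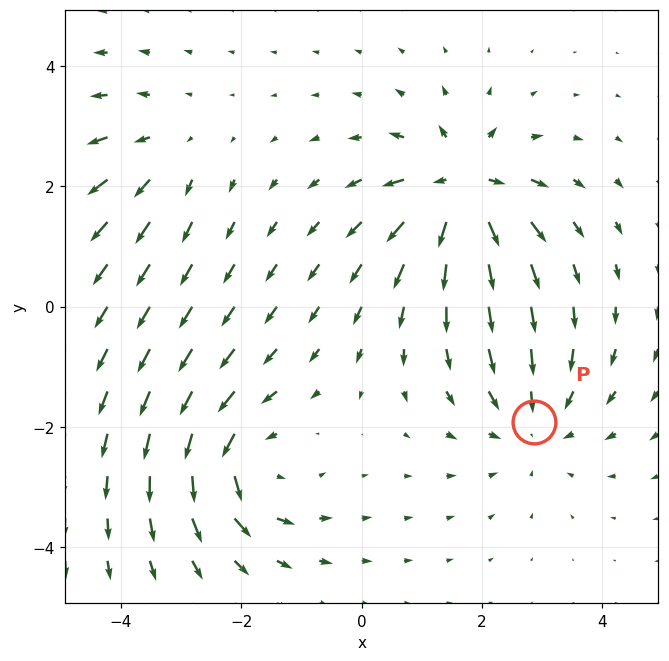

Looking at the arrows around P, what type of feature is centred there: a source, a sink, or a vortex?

At P (2.9, -1.9) the arrows converge inward. Divergence about -3, curl ≈0 — negative divergence with near-zero curl is a sink.

sink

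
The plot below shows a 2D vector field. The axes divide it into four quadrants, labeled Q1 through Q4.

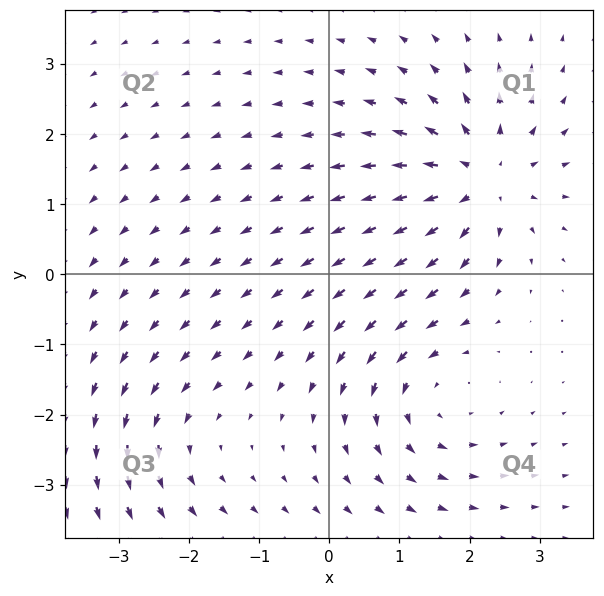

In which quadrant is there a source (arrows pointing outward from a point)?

Q1

The source sits at approximately (2.2, 1.4), which lies in quadrant Q1. The divergence there is about +6, positive as expected for a source.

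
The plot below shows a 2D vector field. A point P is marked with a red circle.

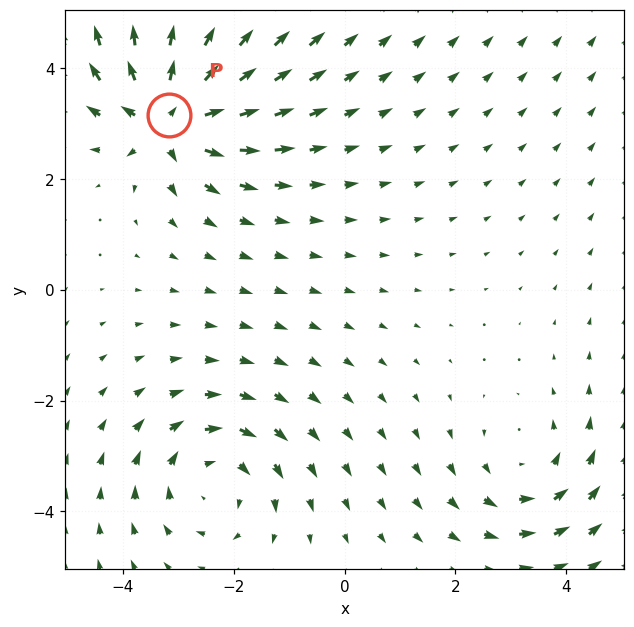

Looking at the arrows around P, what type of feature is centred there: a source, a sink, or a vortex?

At P (-3.2, 3.1) the arrows spread outward. Divergence about +5, curl ≈0 — positive divergence with near-zero curl is a source.

source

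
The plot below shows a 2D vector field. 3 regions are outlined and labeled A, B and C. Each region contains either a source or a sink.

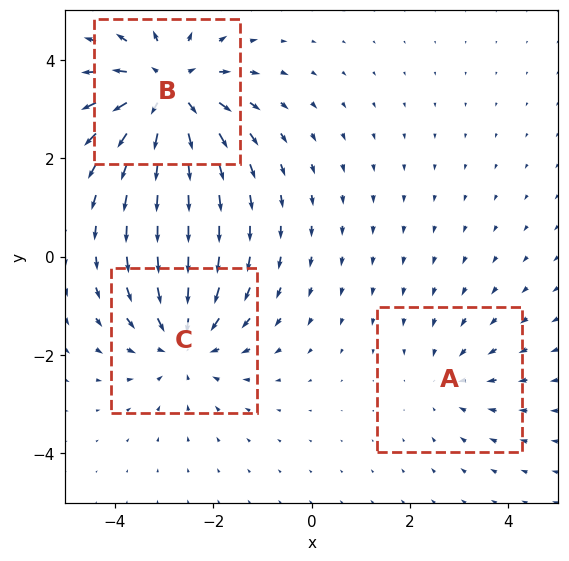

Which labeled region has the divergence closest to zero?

Divergence at each region's feature centre — A: about -2, B: about +4, C: about -3. Region A is closest to zero.

A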